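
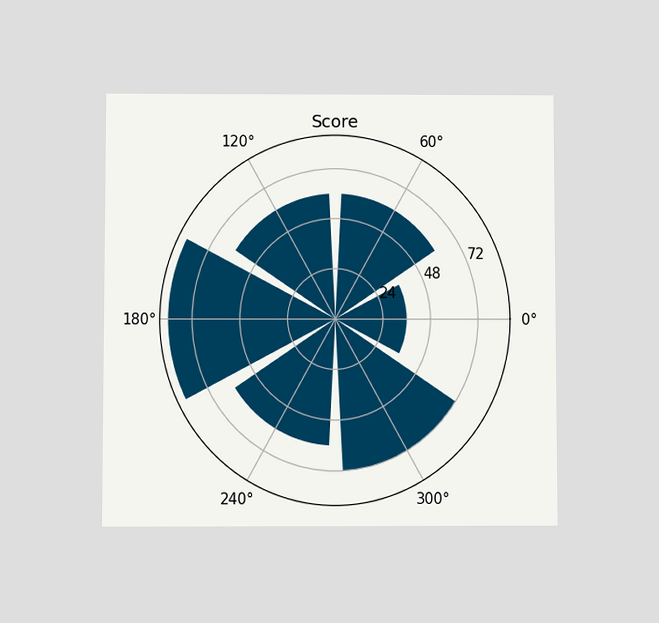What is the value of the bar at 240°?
The chart is viewed at a slight angle. The bar at 240° reaches 60 on the radial axis.

60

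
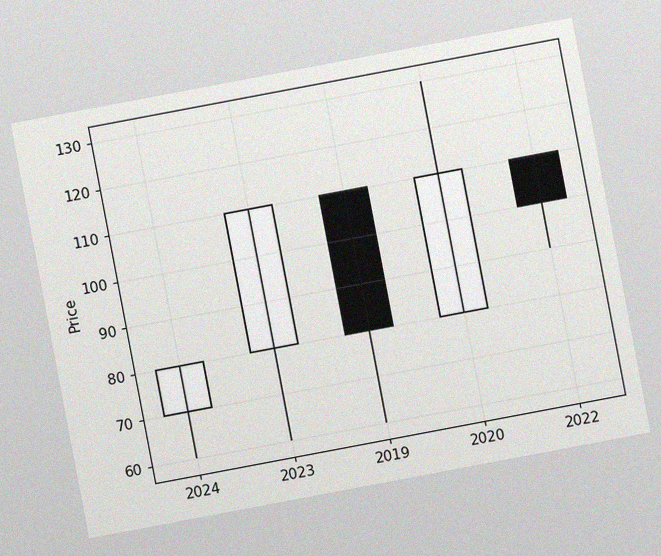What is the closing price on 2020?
110

The chart is tilted about 11° counter-clockwise, with some photo noise. The 2020 candle closes at 110.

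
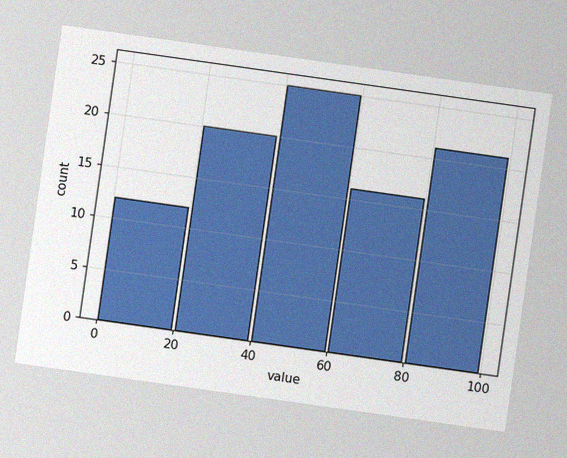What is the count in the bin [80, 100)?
The chart is tilted about 8° clockwise, with some photo noise. The [80, 100) bin has height 21.

21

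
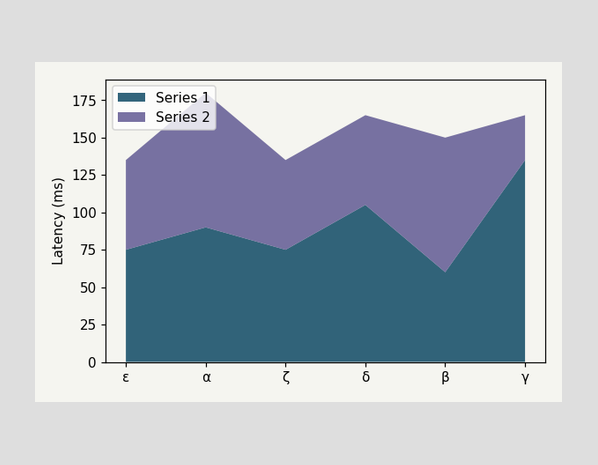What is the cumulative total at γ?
The stacked total at γ reaches 165ms.

165ms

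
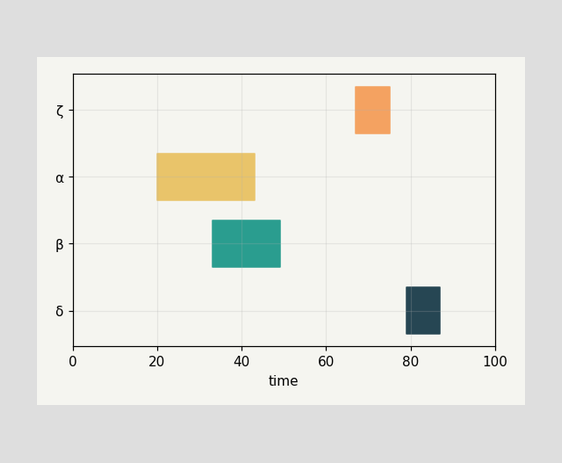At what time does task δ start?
The δ bar begins at t=79.

79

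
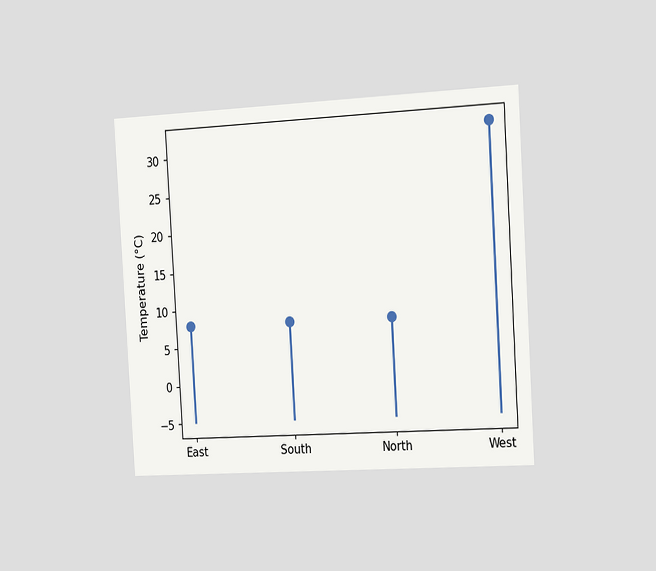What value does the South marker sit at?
The chart is tilted about 3° counter-clockwise and viewed slightly from the right. The South marker sits at 8°C.

8°C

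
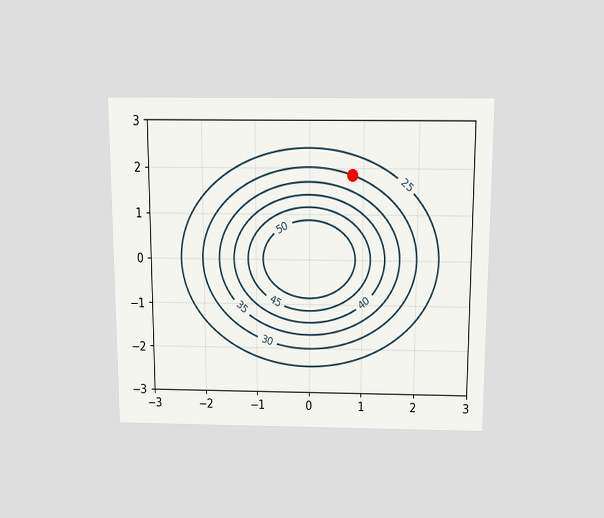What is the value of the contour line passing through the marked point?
30

The chart is viewed slightly from above. The marked point sits on the contour labelled 30.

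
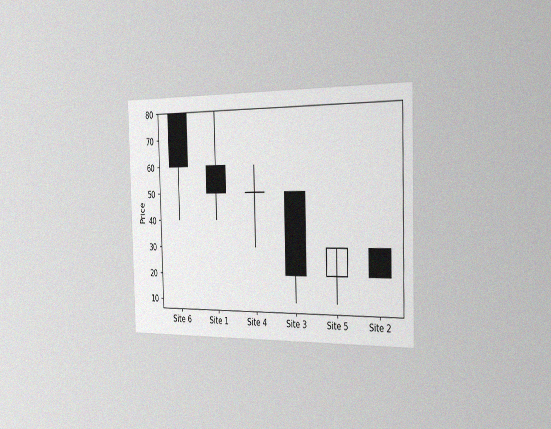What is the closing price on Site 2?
The chart is viewed slightly from the right, with some photo noise. The Site 2 candle closes at 20.

20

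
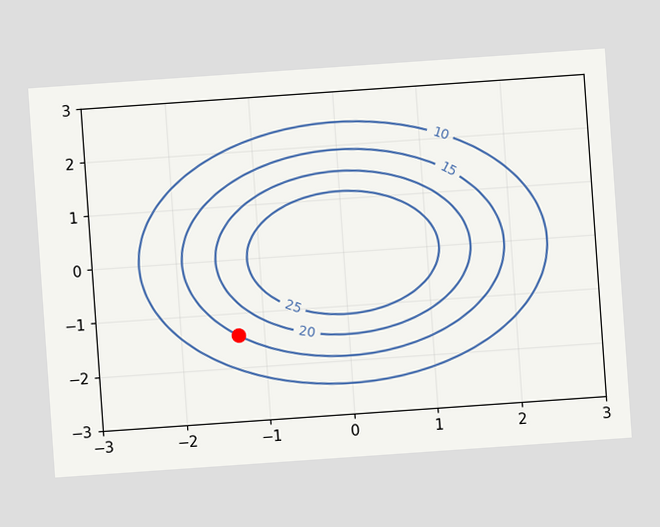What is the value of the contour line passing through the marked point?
15

The chart is tilted about 4° counter-clockwise. The marked point sits on the contour labelled 15.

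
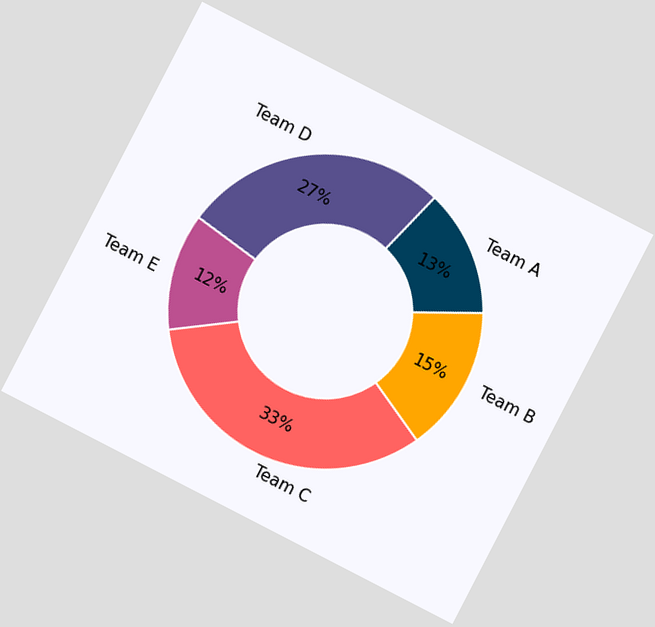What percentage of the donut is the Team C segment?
The chart is tilted about 27° clockwise. The Team C segment takes up 33% of the ring.

33%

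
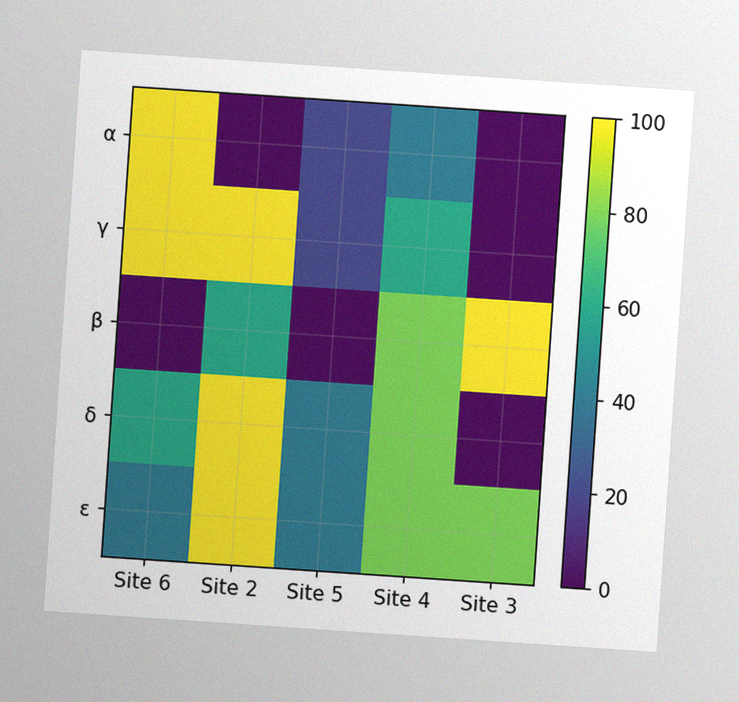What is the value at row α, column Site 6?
100

The chart is tilted about 4° clockwise, with some photo noise. Matching cell (α, Site 6) against the colorbar gives 100.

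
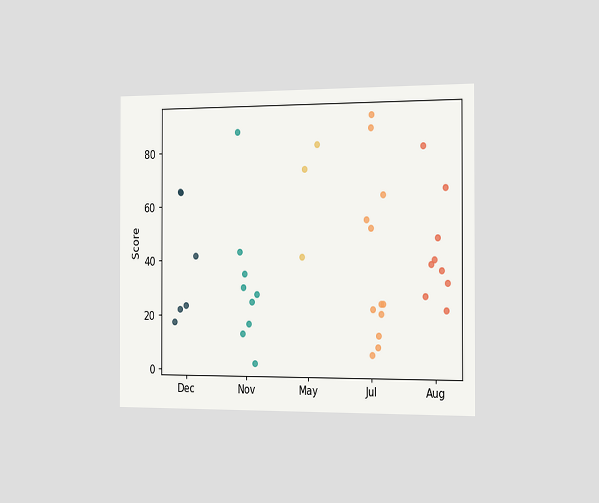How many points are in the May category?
3

The chart is viewed slightly from the right. Counting the markers in the May column gives 3.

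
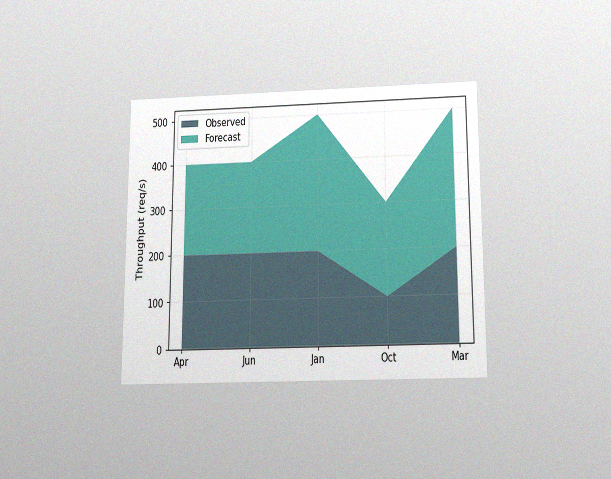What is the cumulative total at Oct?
300req/s

The chart is viewed slightly from below, with some photo noise. The stacked total at Oct reaches 300req/s.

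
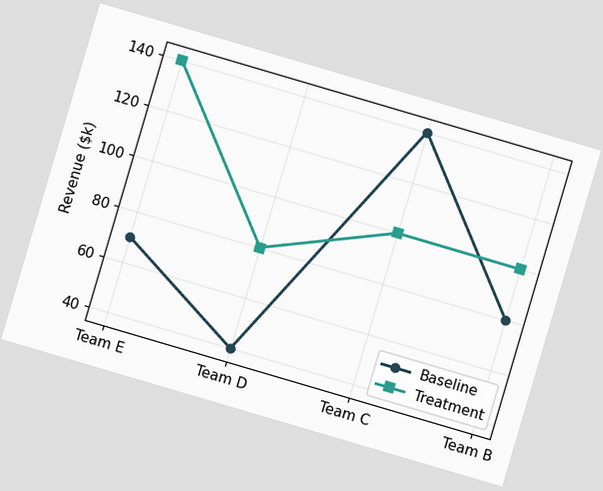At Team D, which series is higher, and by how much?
Treatment, by $40k

The chart is tilted about 16° clockwise. At Team D, Treatment sits above the other line by $40k.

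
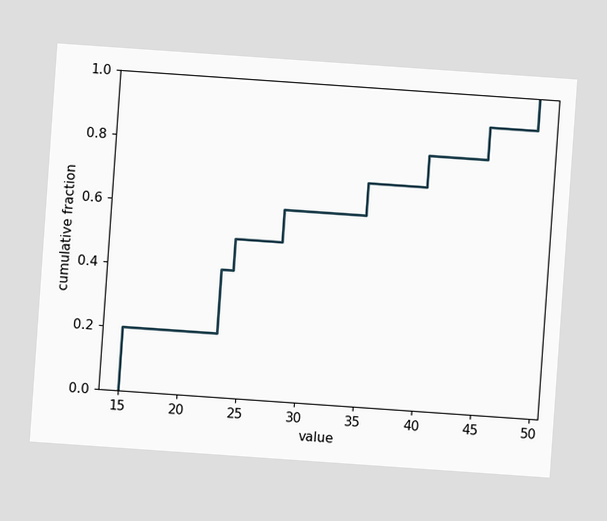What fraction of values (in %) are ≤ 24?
50%

The chart is tilted about 4° clockwise. At x=24 the ECDF step is at 50%.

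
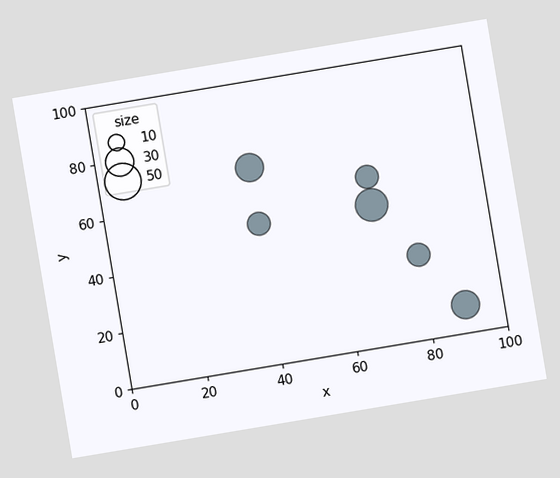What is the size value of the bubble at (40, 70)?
The chart is tilted about 10° counter-clockwise. Matching the bubble at (40, 70) against the size legend gives 30.

30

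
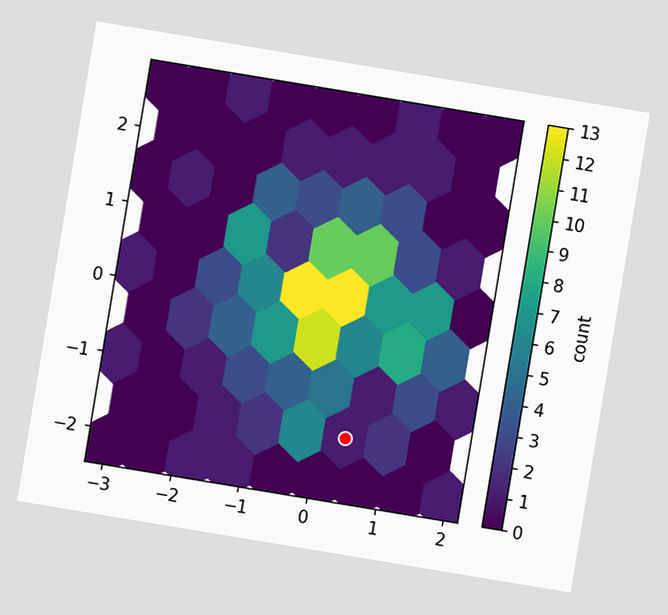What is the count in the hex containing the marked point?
The chart is tilted about 9° clockwise. The marked hex reads 1 on the colorbar.

1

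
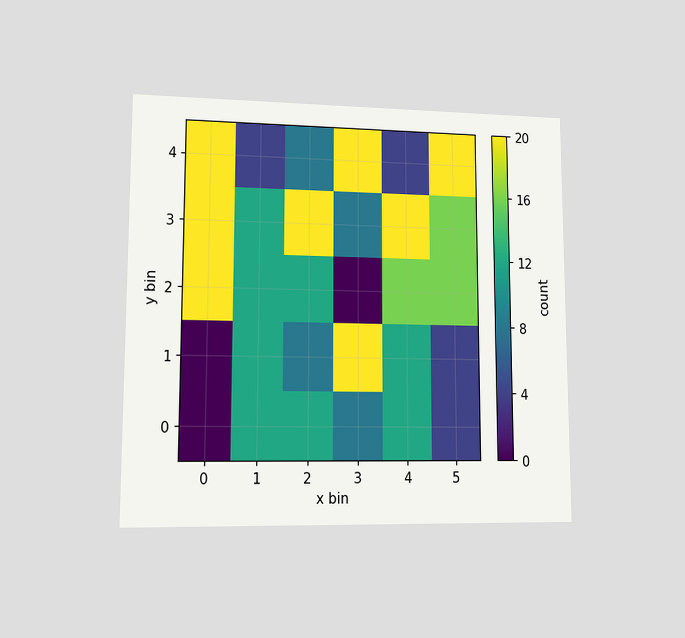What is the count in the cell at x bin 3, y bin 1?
The chart is viewed at a slight angle. Matching the cell (3, 1) against the colorbar gives 20.

20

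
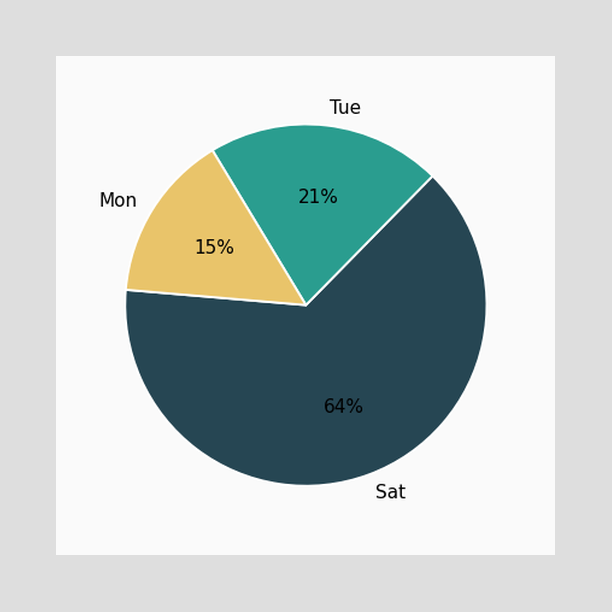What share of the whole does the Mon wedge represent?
15%

The Mon slice takes up 15% of the pie.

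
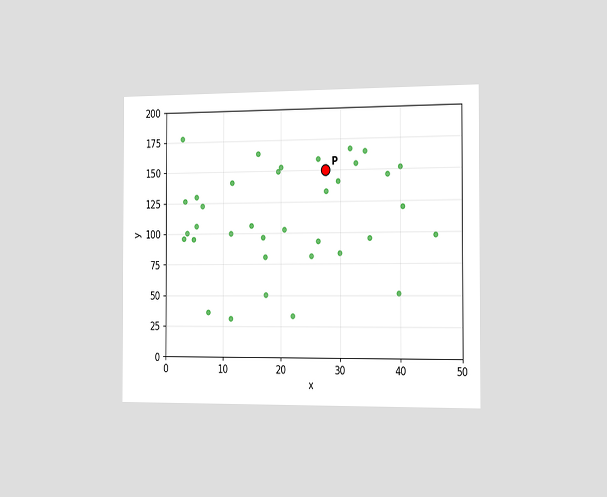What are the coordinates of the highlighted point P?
The chart is viewed slightly from the right. Following the gridlines from P to each axis, P sits at (27.5, 150).

(27.5, 150)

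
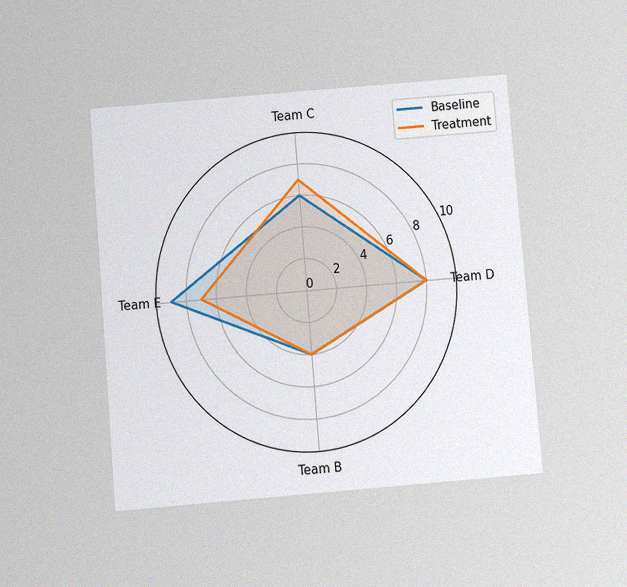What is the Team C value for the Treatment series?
7

The chart is tilted about 5° counter-clockwise and viewed slightly from below, with some photo noise. On the Team C axis, Treatment reaches 7.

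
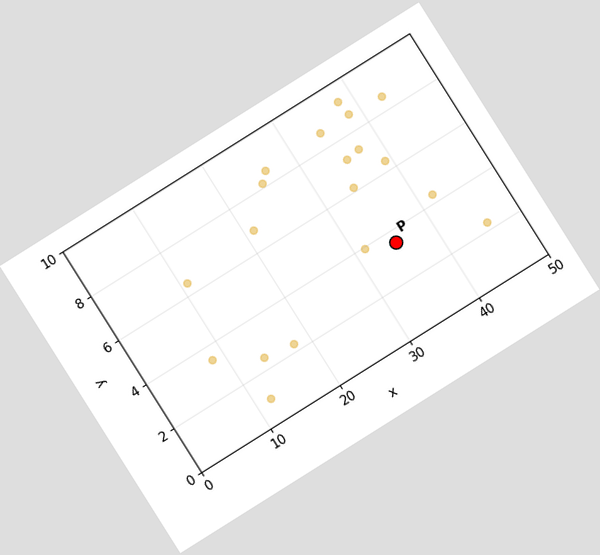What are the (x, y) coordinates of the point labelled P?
The chart is tilted about 32° counter-clockwise. Following the gridlines from P to each axis, P sits at (35, 3.5).

(35, 3.5)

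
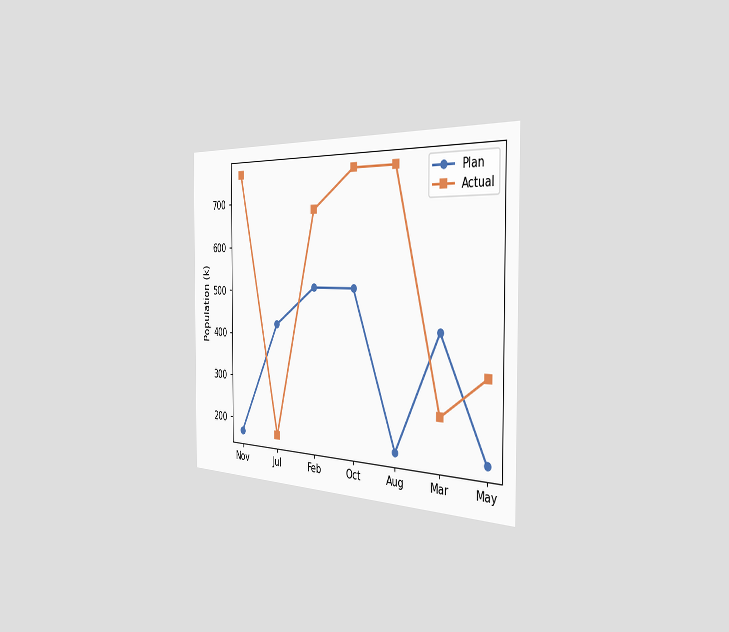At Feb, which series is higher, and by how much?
The chart is viewed slightly from the right. At Feb, Actual sits above the other line by 170k.

Actual, by 170k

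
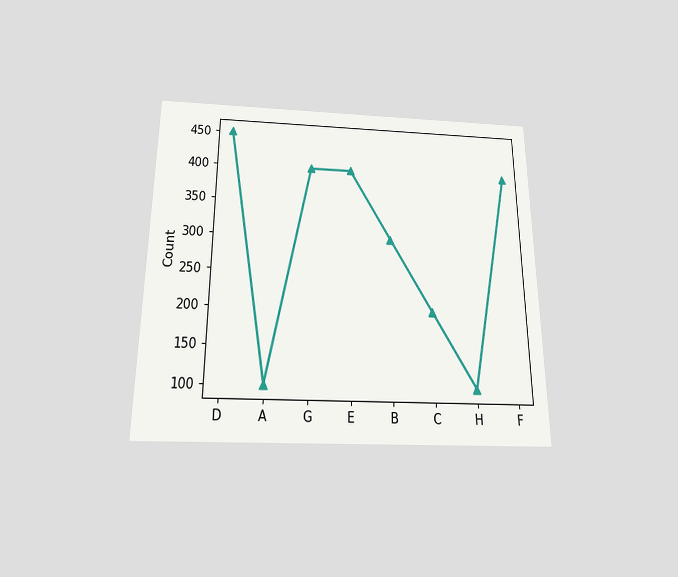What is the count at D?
450

The chart is viewed slightly from below. At D, the line is at 450.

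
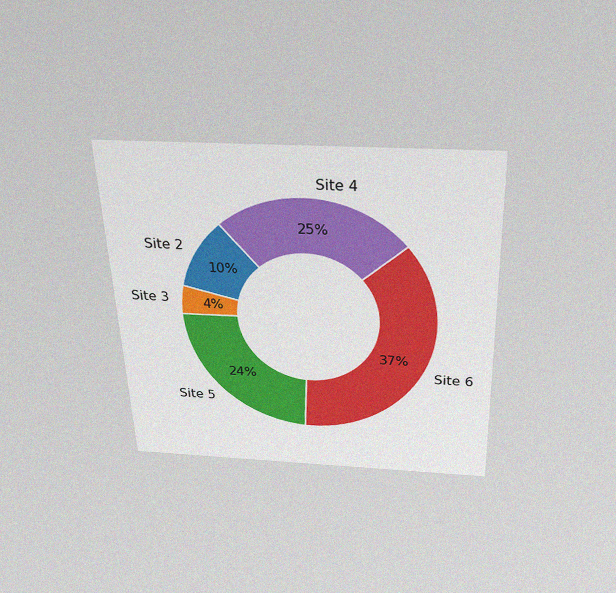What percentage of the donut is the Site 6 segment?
The chart is tilted about 2° counter-clockwise and viewed slightly from above, with some photo noise. The Site 6 segment takes up 37% of the ring.

37%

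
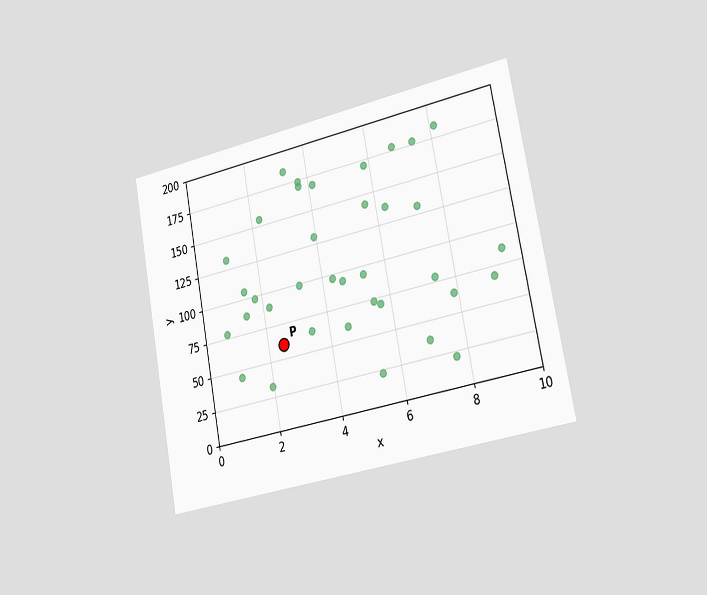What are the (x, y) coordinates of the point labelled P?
(2.5, 60)

The chart is tilted about 11° counter-clockwise and viewed slightly from the right. Following the gridlines from P to each axis, P sits at (2.5, 60).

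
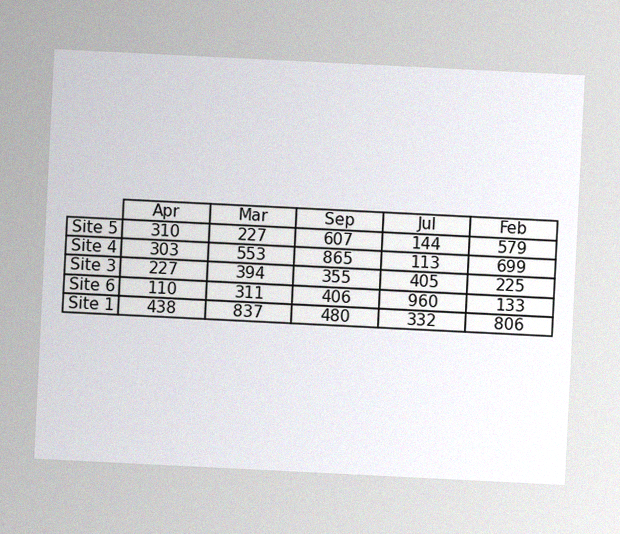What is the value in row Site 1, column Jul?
332

The chart is tilted about 3° clockwise, with some photo noise. The (Site 1, Jul) cell reads 332.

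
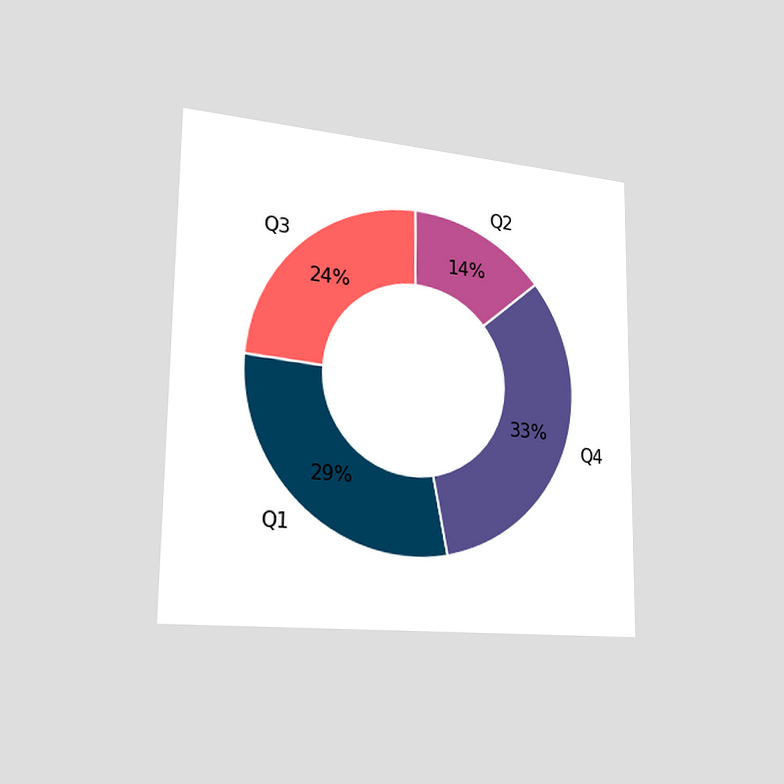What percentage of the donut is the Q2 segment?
The chart is viewed slightly from the left. The Q2 segment takes up 14% of the ring.

14%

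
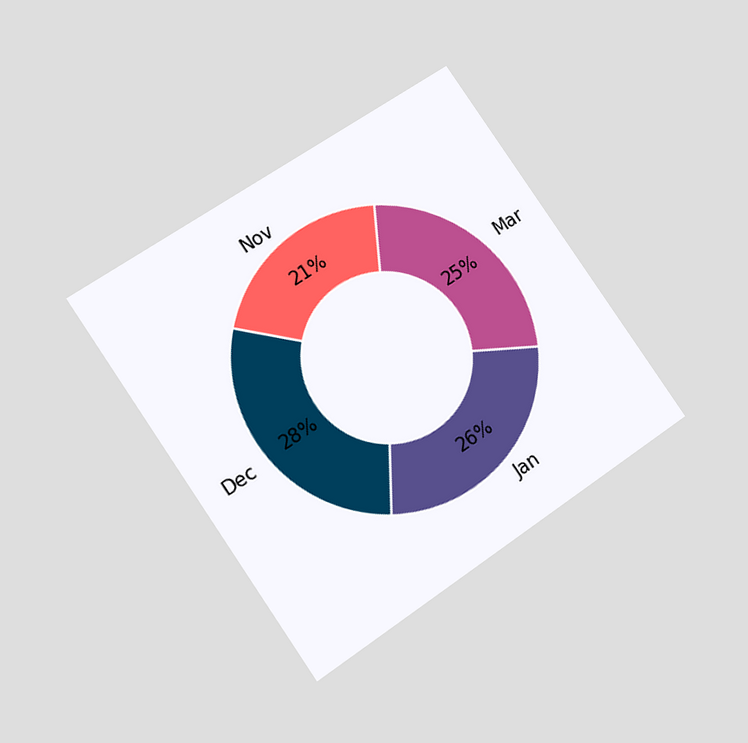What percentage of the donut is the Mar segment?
The chart is tilted about 34° counter-clockwise and viewed at a slight angle. The Mar segment takes up 25% of the ring.

25%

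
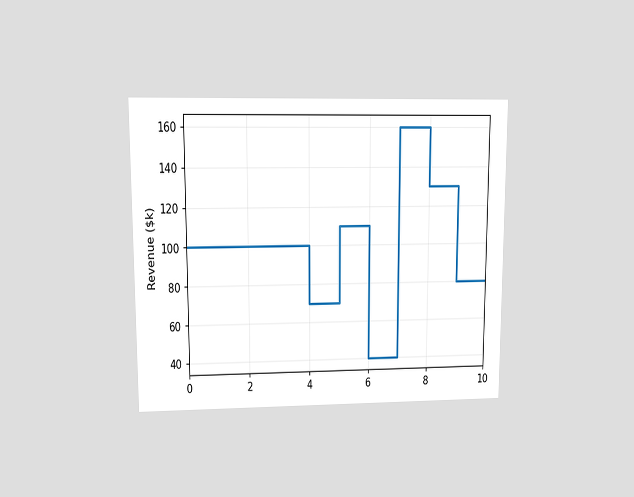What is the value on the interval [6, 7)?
$40k

The chart is viewed at a slight angle. On [6, 7) the step sits at $40k.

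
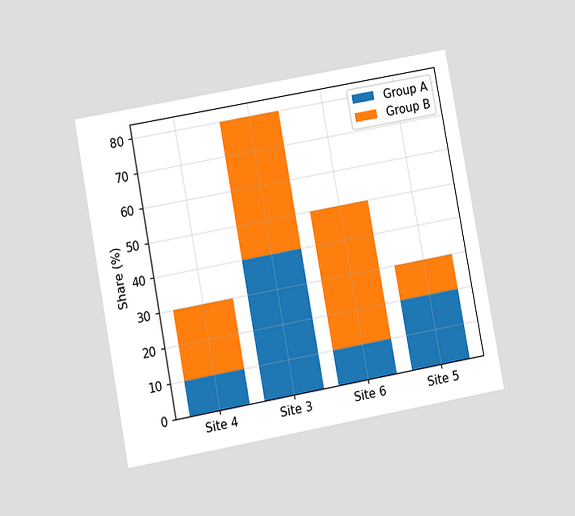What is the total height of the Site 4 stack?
The chart is tilted about 10° counter-clockwise and viewed at a slight angle. The Site 4 stack's top reaches 30% on the y-axis.

30%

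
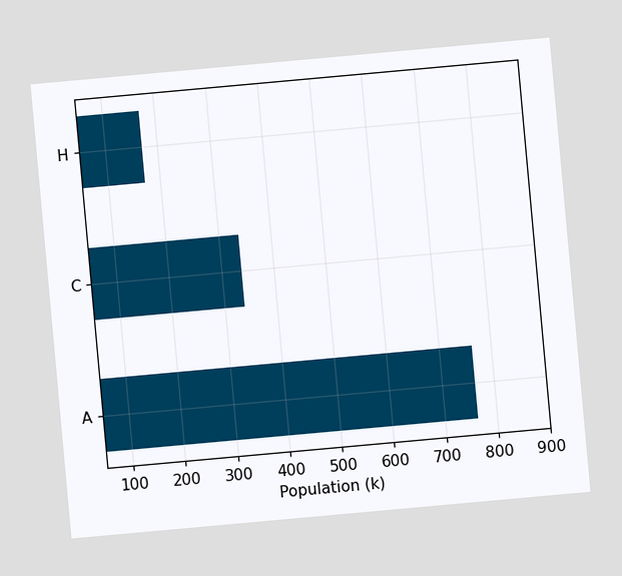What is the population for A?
765k

The chart is tilted about 5° counter-clockwise. Reading along the chart's x-axis, the A bar reaches 765k.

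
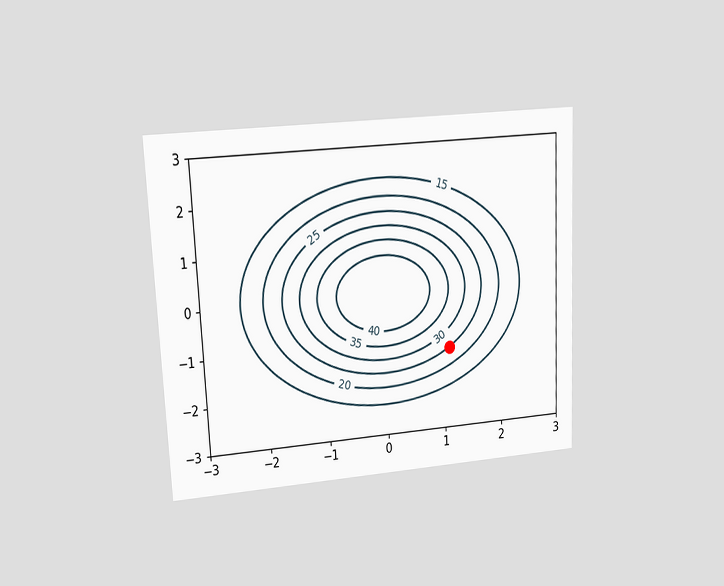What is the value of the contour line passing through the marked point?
The chart is tilted about 3° counter-clockwise and viewed at a slight angle. The marked point sits on the contour labelled 25.

25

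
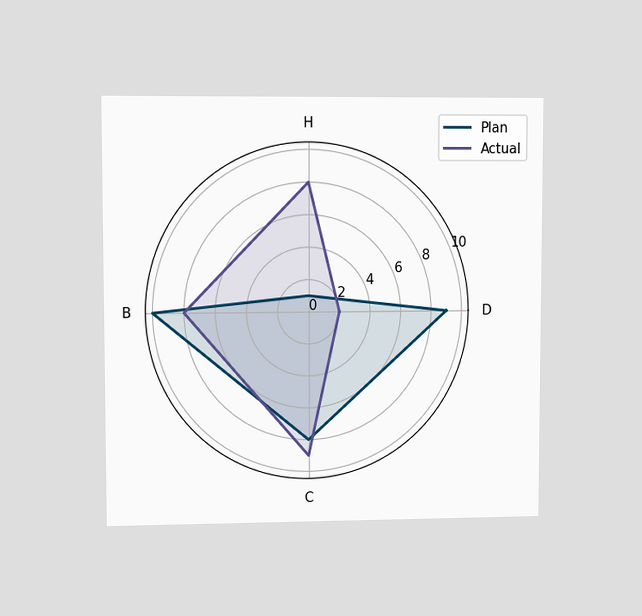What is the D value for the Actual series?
The chart is viewed at a slight angle. On the D axis, Actual reaches 2.

2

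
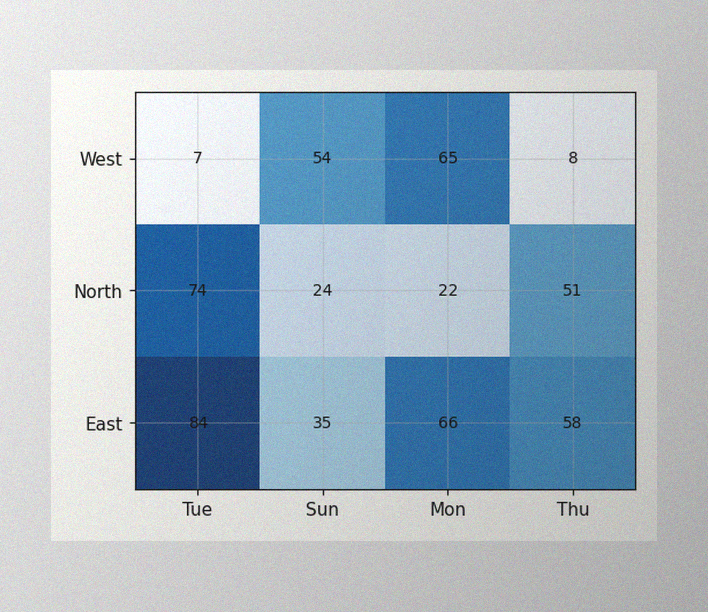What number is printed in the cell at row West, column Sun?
The image has some photo noise and uneven lighting. The (West, Sun) cell reads 54.

54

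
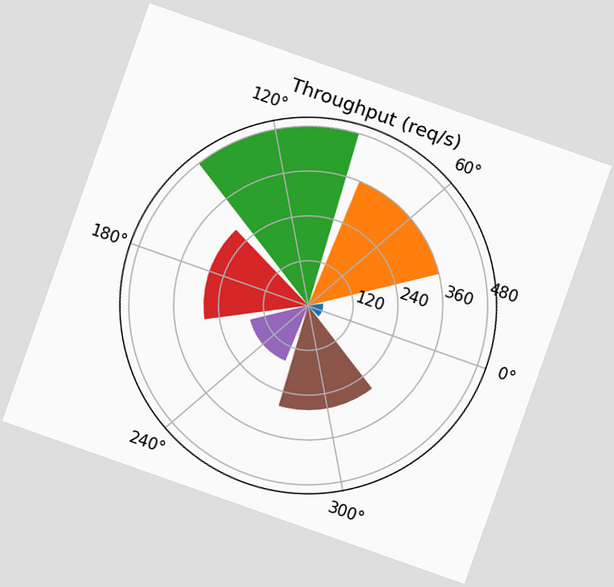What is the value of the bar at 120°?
The chart is tilted about 19° clockwise. The bar at 120° reaches 480req/s on the radial axis.

480req/s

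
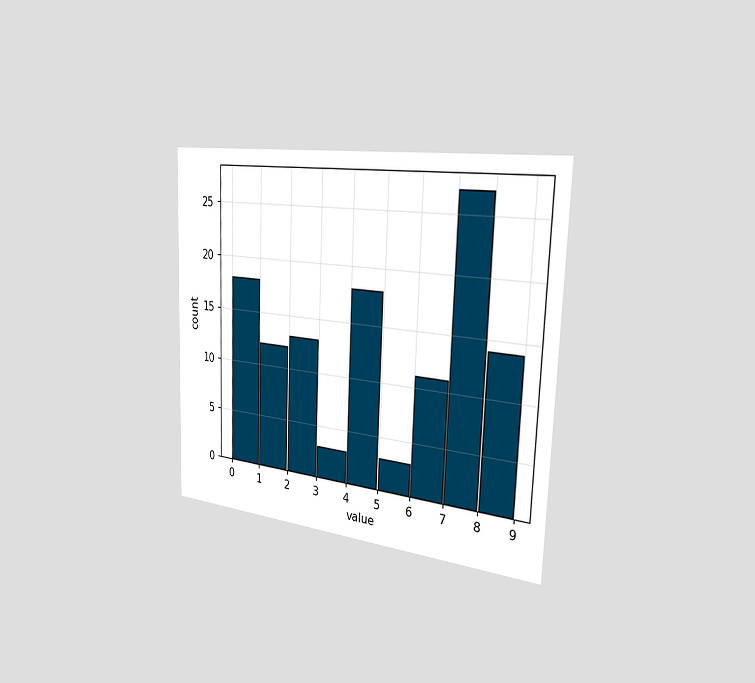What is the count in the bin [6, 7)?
The chart is viewed slightly from the right. The [6, 7) bin has height 11.

11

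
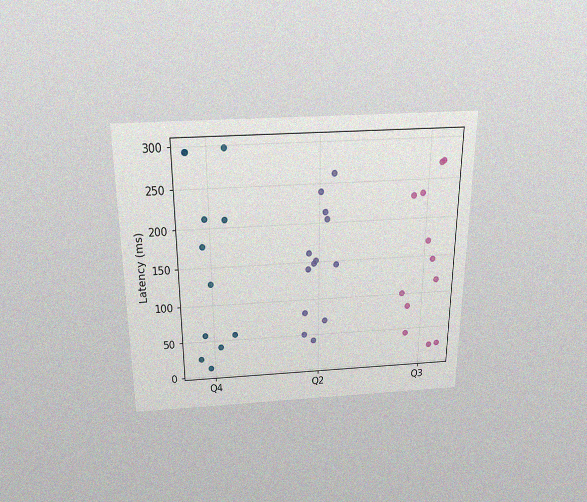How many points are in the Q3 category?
The chart is viewed slightly from above, with some photo noise. Counting the markers in the Q3 column gives 12.

12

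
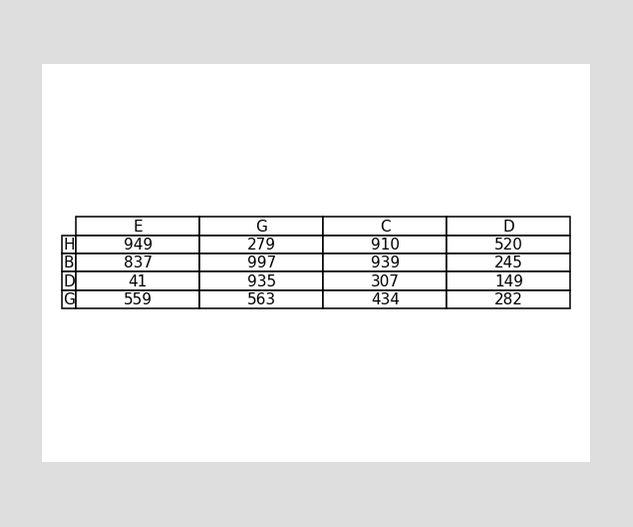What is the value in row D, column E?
41

The (D, E) cell reads 41.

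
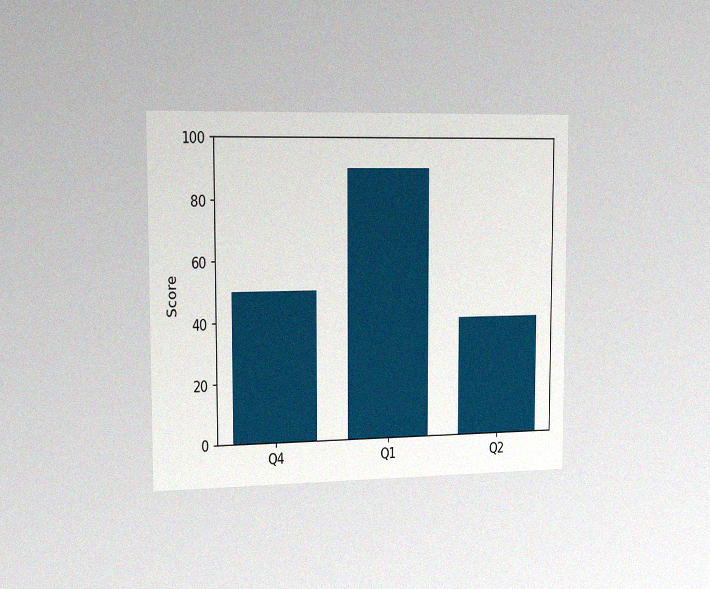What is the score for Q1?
The chart is viewed slightly from the left, with some photo noise. Reading along the chart's y-axis, the Q1 bar reaches 90.

90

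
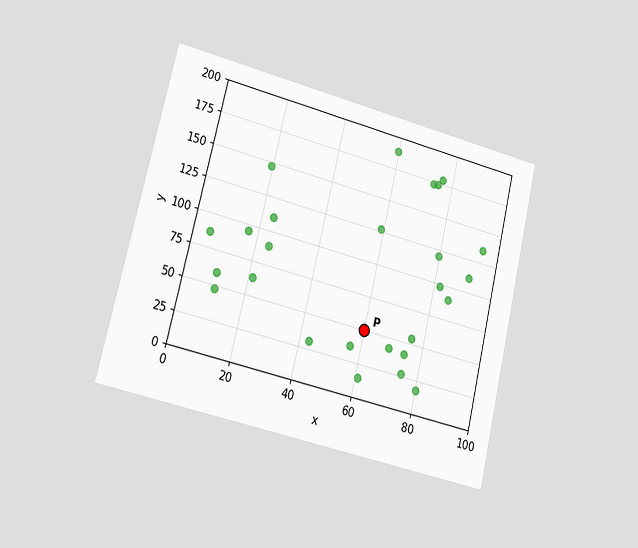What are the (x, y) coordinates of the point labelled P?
The chart is tilted about 14° clockwise and viewed slightly from the left. Following the gridlines from P to each axis, P sits at (60, 50).

(60, 50)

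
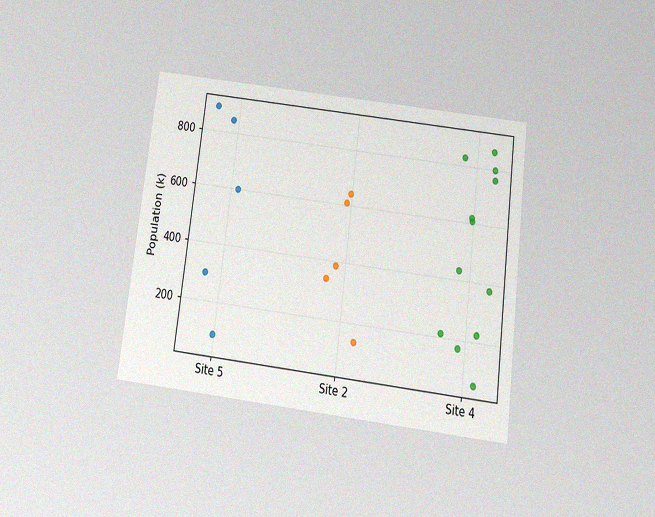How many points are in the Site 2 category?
The chart is tilted about 7° clockwise and viewed slightly from below, with some photo noise. Counting the markers in the Site 2 column gives 5.

5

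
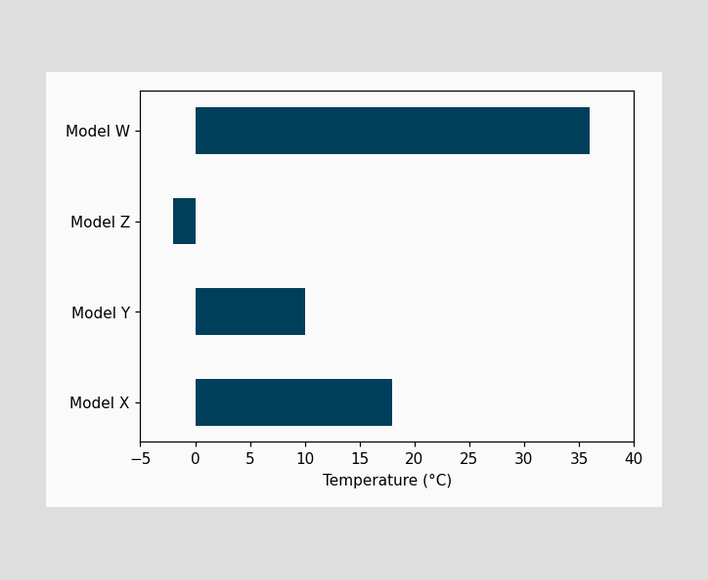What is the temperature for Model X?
Reading along the chart's x-axis, the Model X bar reaches 18°C.

18°C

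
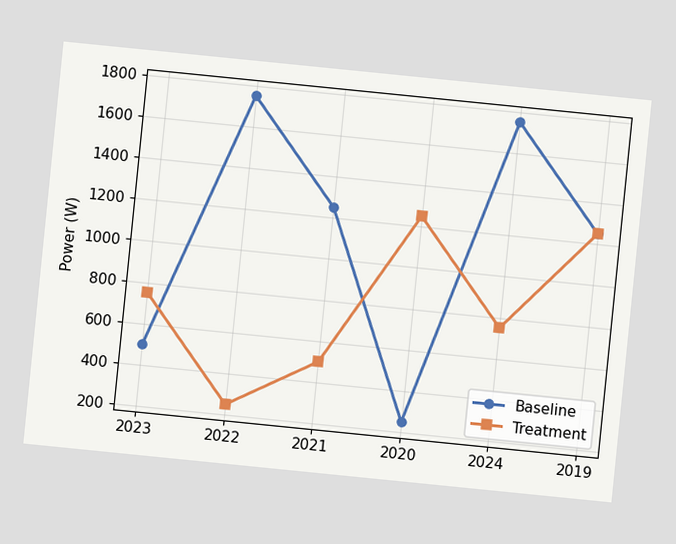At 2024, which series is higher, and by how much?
The chart is tilted about 6° clockwise. At 2024, Baseline sits above the other line by 1000W.

Baseline, by 1000W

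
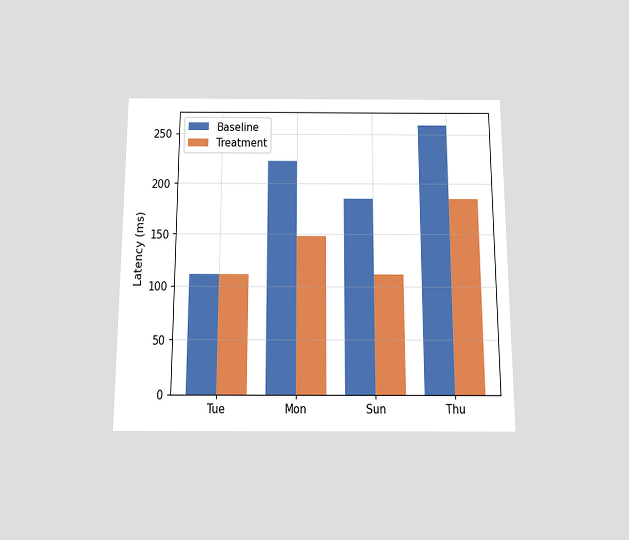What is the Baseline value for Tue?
The chart is viewed slightly from below. The Baseline bar at Tue reaches 111ms on the y-axis.

111ms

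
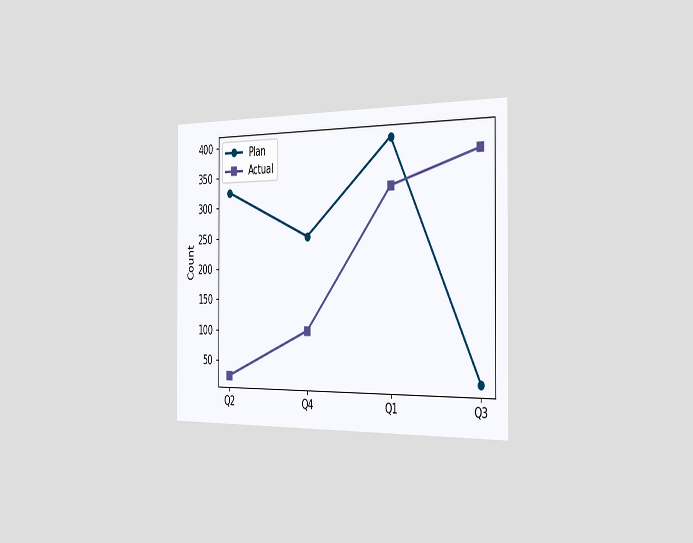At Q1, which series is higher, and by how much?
Plan, by 75

The chart is viewed slightly from the right. At Q1, Plan sits above the other line by 75.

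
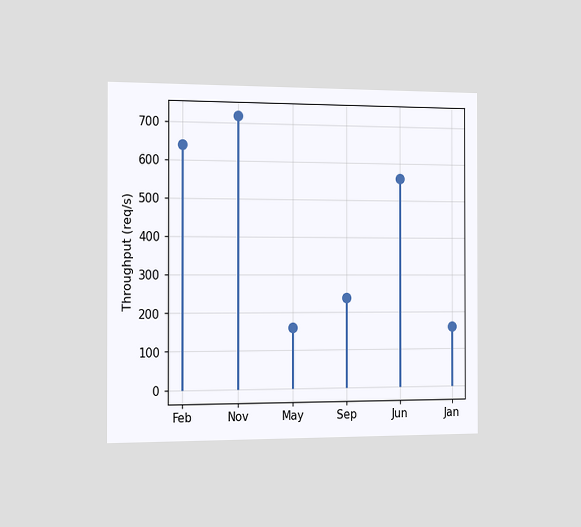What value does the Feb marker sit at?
640req/s

The chart is viewed slightly from the left. The Feb marker sits at 640req/s.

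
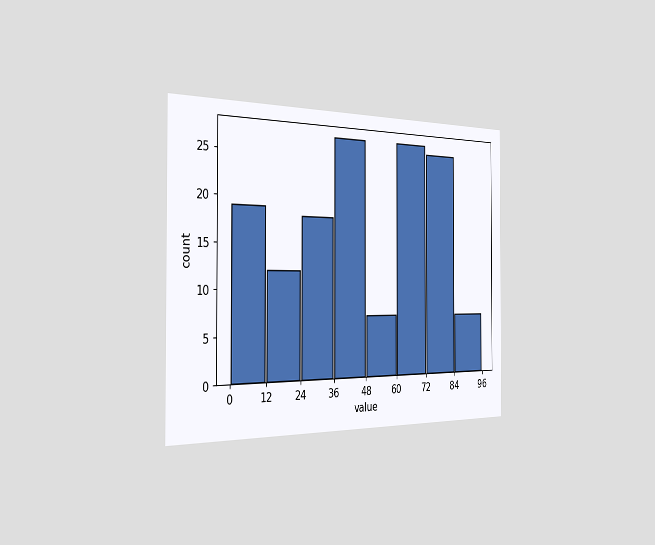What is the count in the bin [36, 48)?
The chart is viewed slightly from the left. The [36, 48) bin has height 27.

27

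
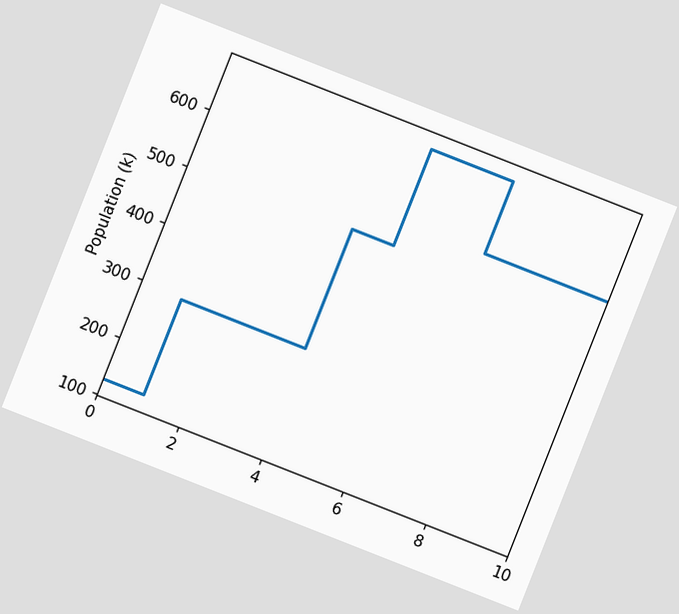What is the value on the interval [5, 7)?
672k

The chart is tilted about 22° clockwise. On [5, 7) the step sits at 672k.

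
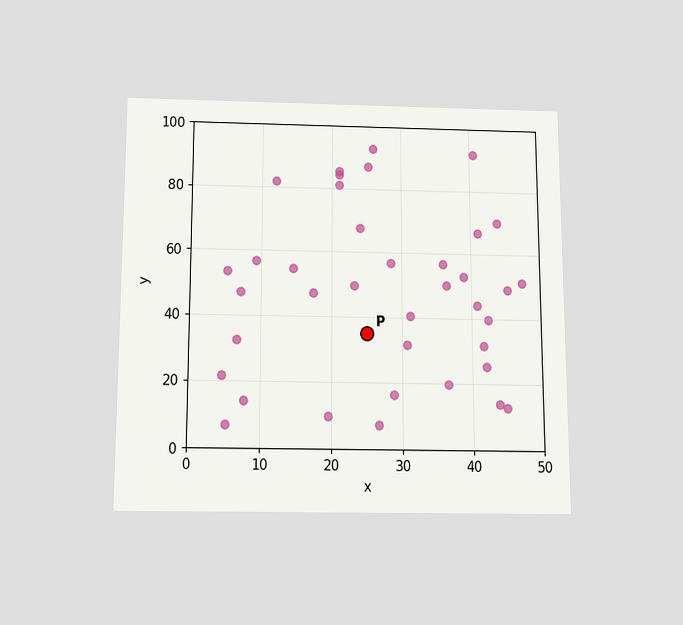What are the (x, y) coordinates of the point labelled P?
The chart is viewed slightly from below. Following the gridlines from P to each axis, P sits at (25, 35).

(25, 35)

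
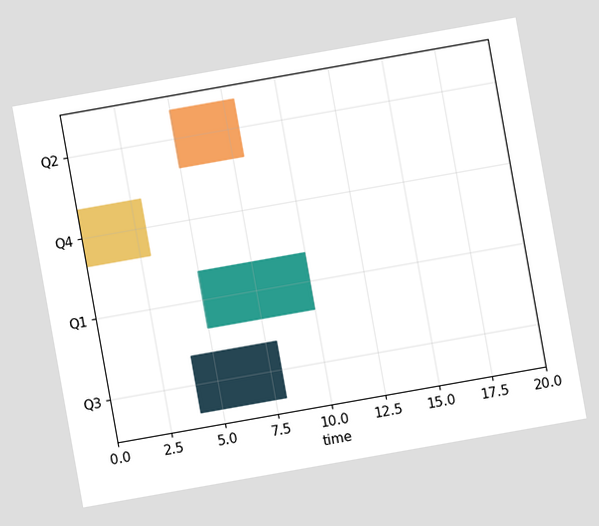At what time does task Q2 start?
The chart is tilted about 10° counter-clockwise. The Q2 bar begins at t=5.

5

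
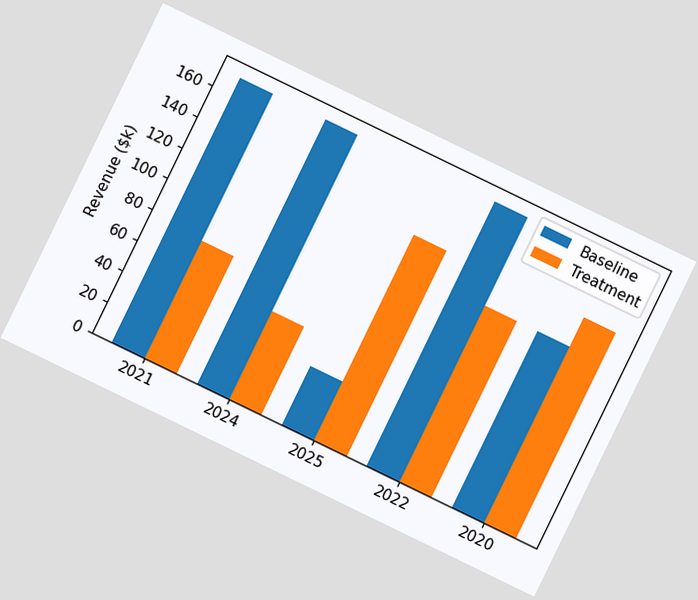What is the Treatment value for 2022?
The chart is tilted about 26° clockwise. The Treatment bar at 2022 reaches $114k on the y-axis.

$114k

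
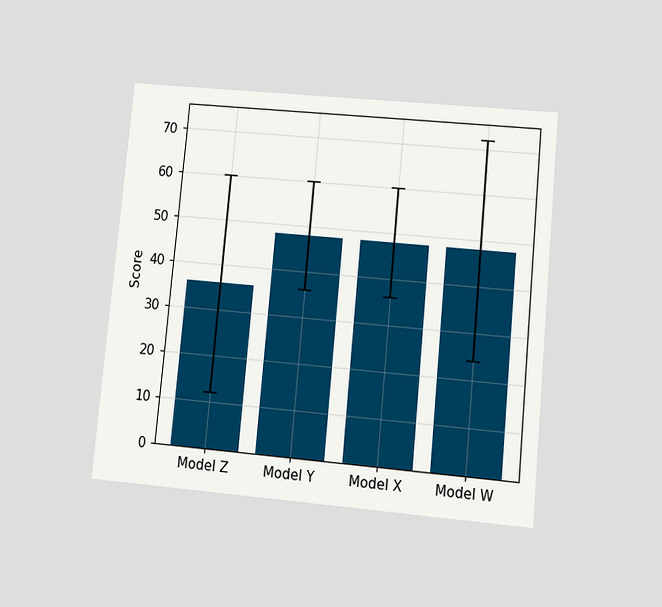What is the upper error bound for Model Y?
The chart is tilted about 5° clockwise and viewed at a slight angle. The Model Y bar's upper whisker reaches 60.

60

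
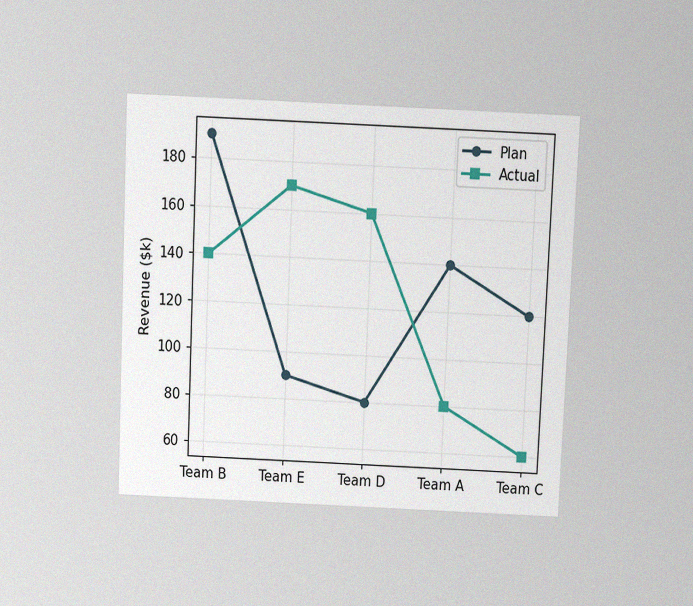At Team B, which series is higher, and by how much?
Plan, by $50k

The chart is tilted about 2° clockwise and viewed slightly from above, with some photo noise. At Team B, Plan sits above the other line by $50k.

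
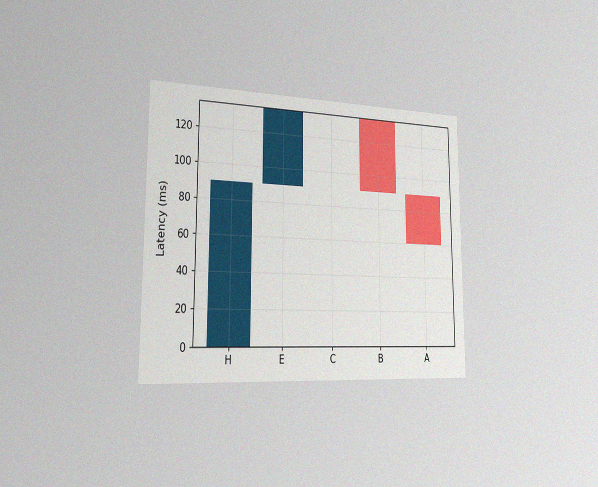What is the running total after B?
90ms

The chart is viewed slightly from the left, with some photo noise. After B the running total reaches 90ms.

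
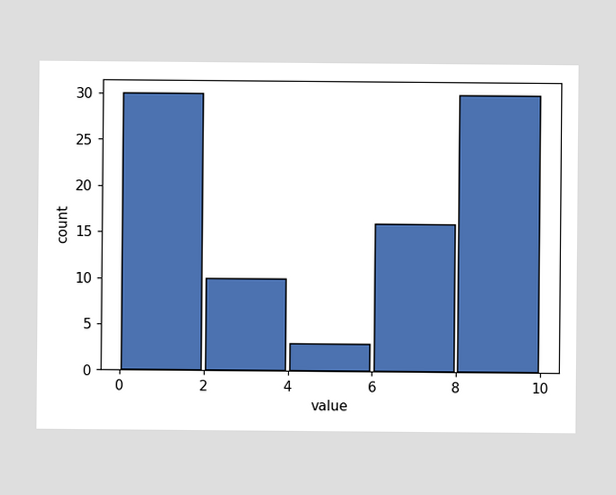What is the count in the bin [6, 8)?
The [6, 8) bin has height 16.

16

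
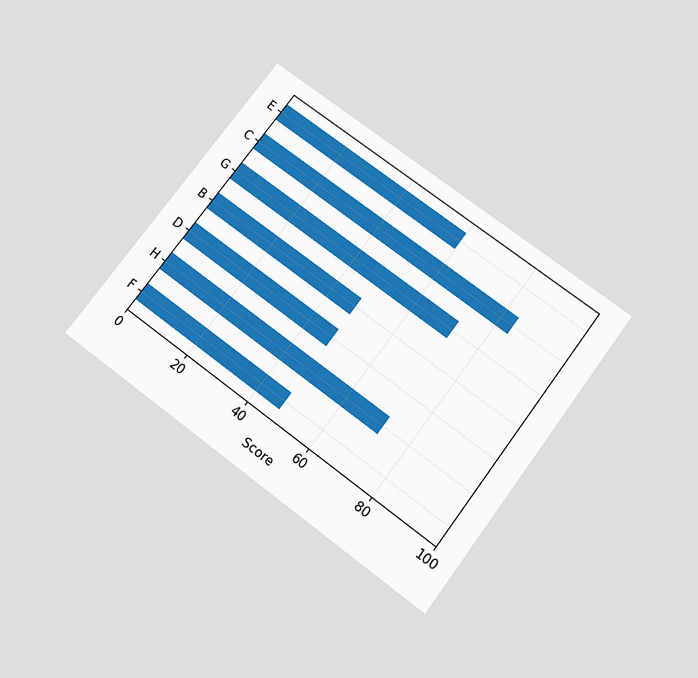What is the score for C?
84

The chart is tilted about 37° clockwise and viewed slightly from below. Reading along the chart's x-axis, the C bar reaches 84.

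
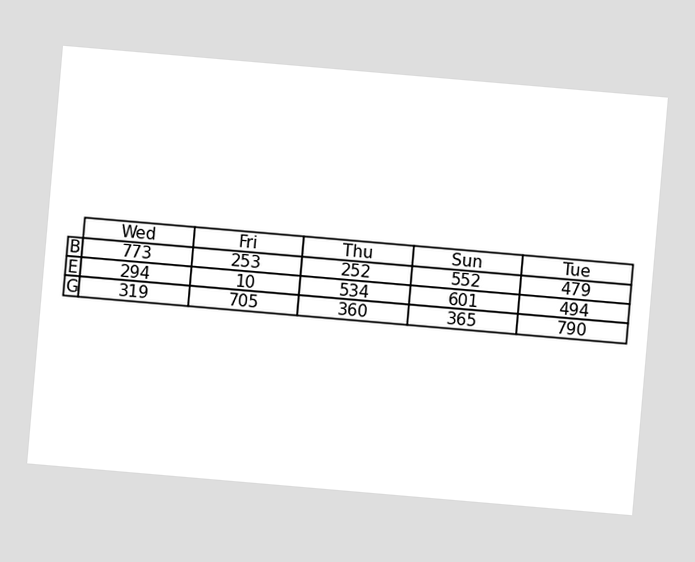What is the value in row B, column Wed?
The chart is tilted about 5° clockwise. The (B, Wed) cell reads 773.

773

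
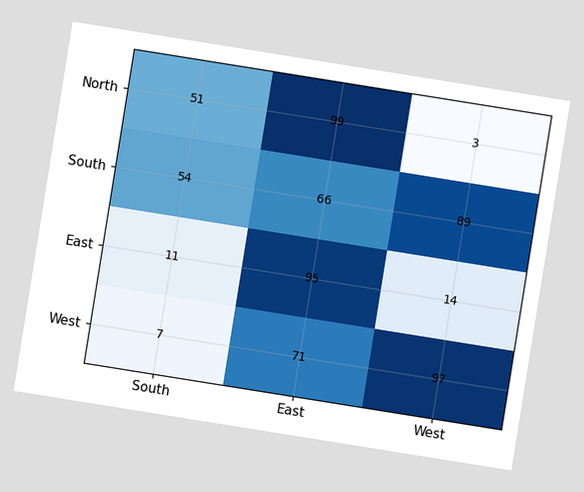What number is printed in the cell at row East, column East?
95

The chart is tilted about 9° clockwise. The (East, East) cell reads 95.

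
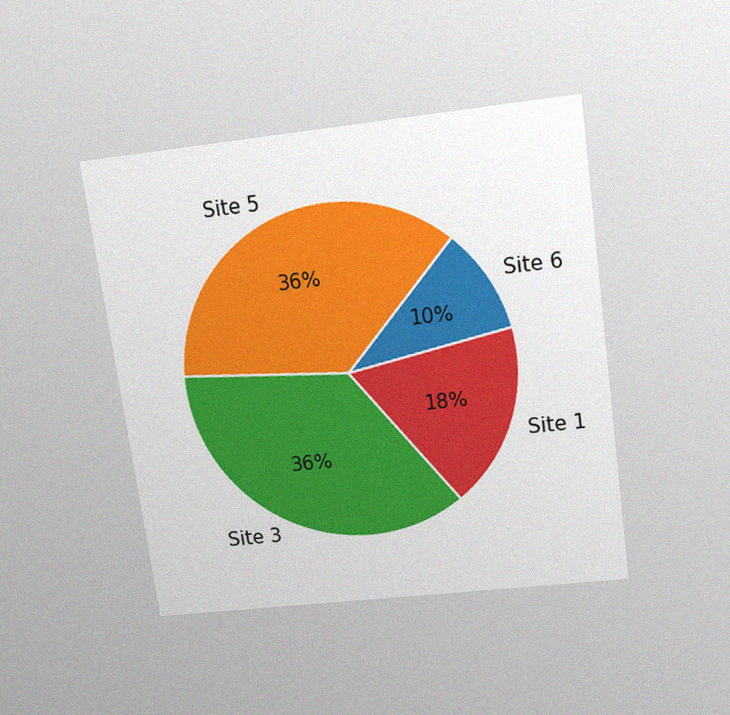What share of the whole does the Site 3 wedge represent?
36%

The chart is tilted about 8° counter-clockwise and viewed slightly from above, with some photo noise. The Site 3 slice takes up 36% of the pie.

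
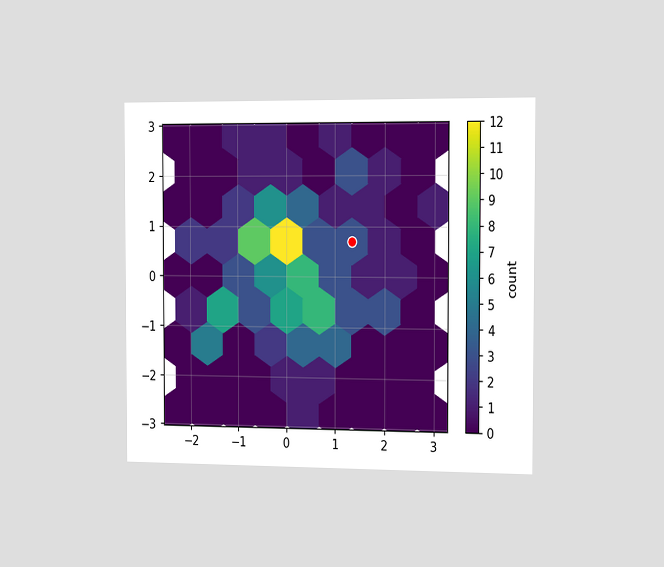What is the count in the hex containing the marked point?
The chart is viewed slightly from the right. The marked hex reads 3 on the colorbar.

3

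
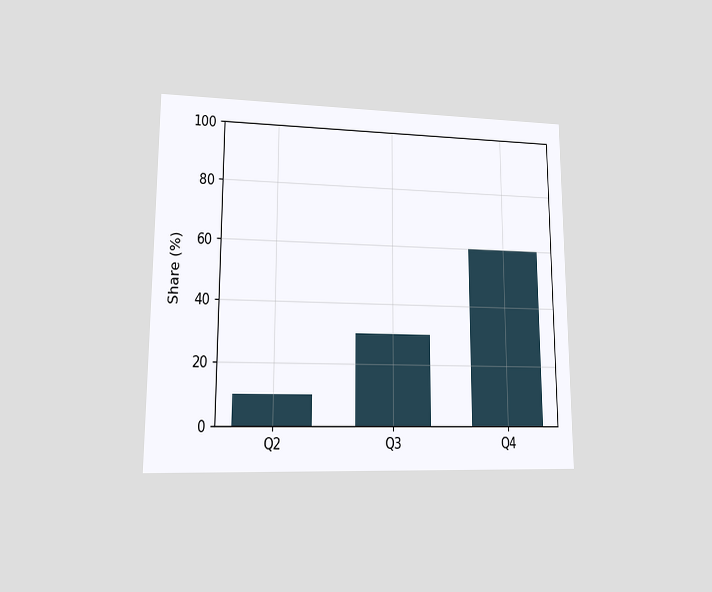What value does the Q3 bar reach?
30%

The chart is viewed at a slight angle. Reading along the chart's y-axis, the Q3 bar reaches 30%.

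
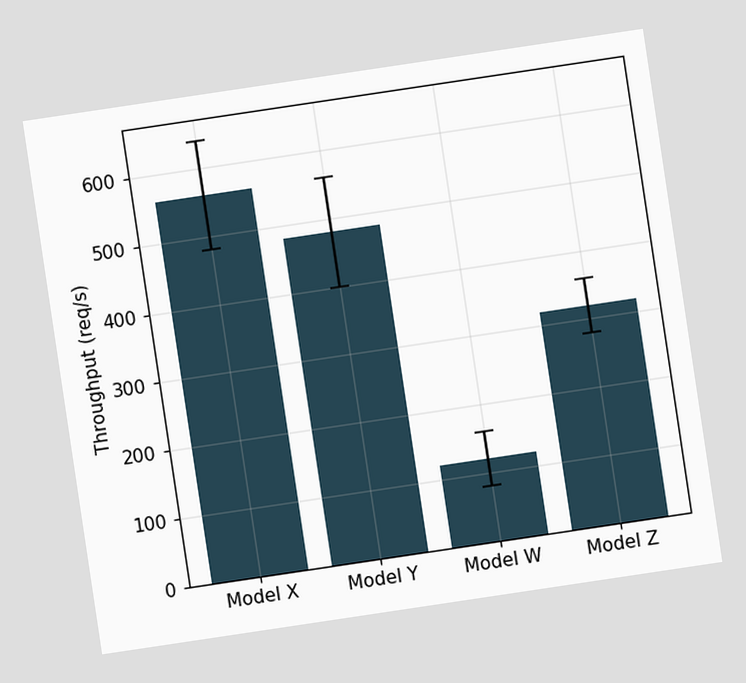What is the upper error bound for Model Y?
The chart is tilted about 8° counter-clockwise. The Model Y bar's upper whisker reaches 560req/s.

560req/s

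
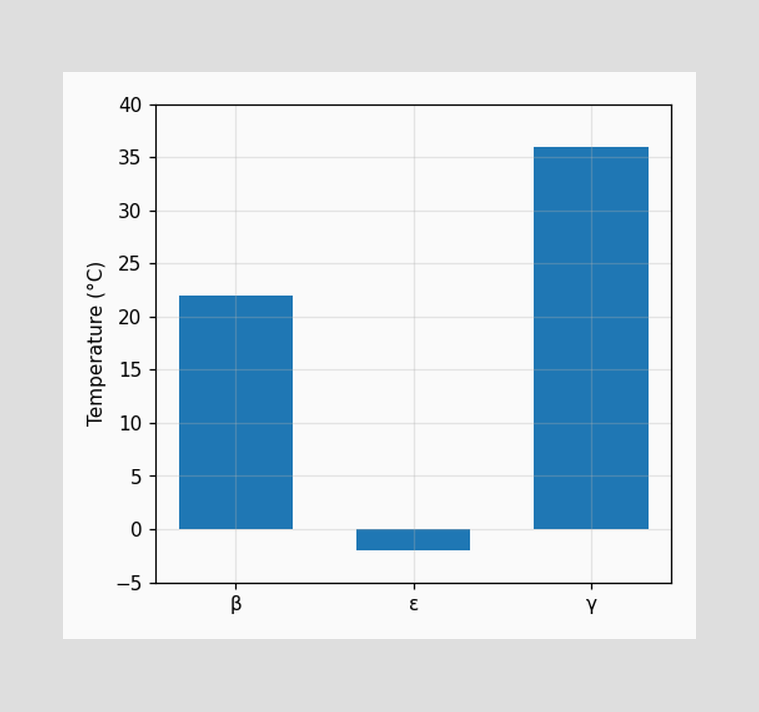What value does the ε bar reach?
Reading along the chart's y-axis, the ε bar reaches -2°C.

-2°C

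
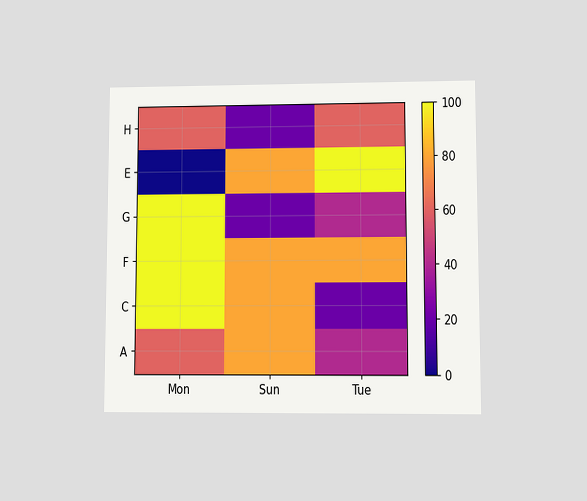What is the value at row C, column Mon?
The chart is viewed at a slight angle. Matching cell (C, Mon) against the colorbar gives 100.

100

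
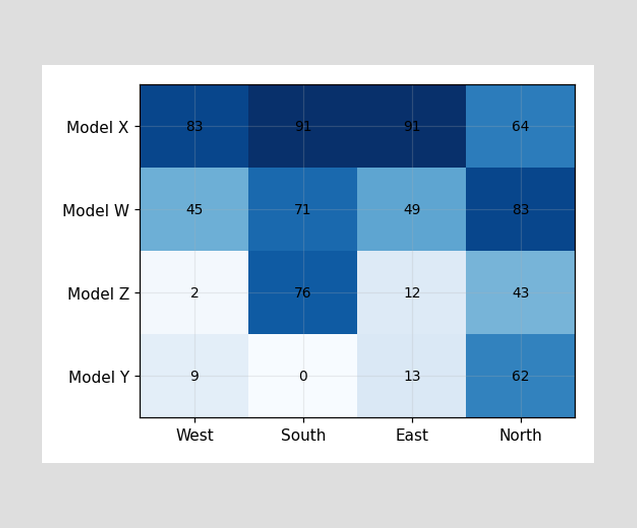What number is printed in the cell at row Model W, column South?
71

The (Model W, South) cell reads 71.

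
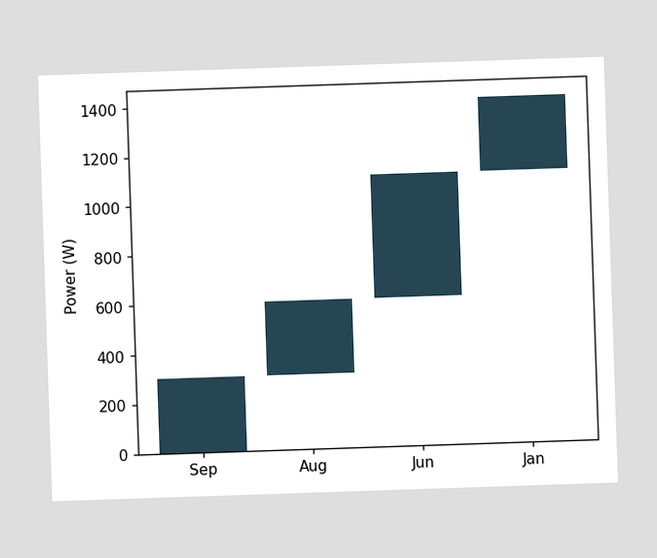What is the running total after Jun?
1100W

After Jun the running total reaches 1100W.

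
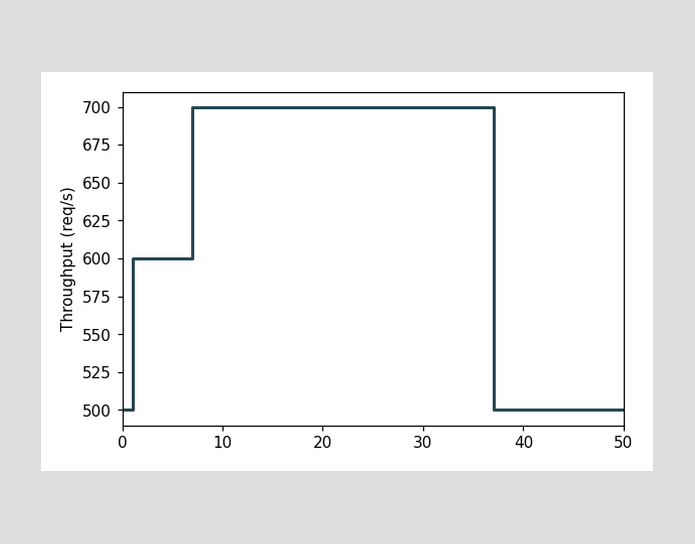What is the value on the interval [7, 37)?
On [7, 37) the step sits at 700req/s.

700req/s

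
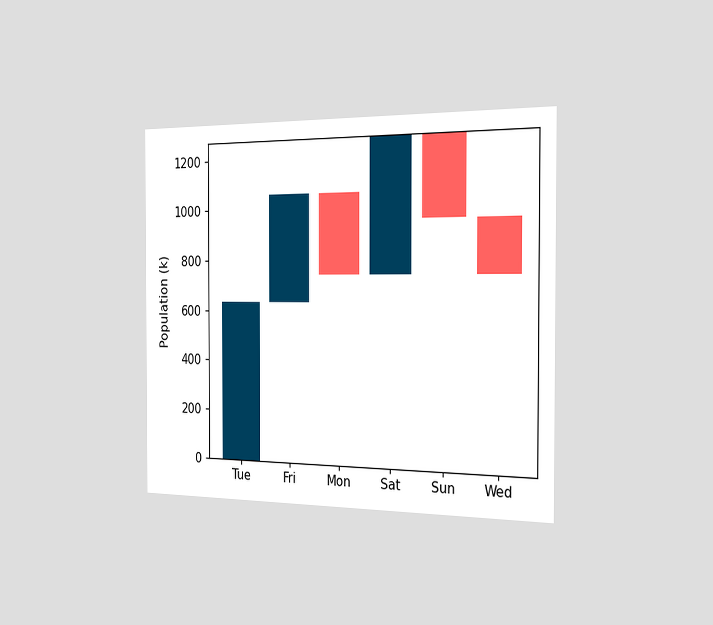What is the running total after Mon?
The chart is viewed slightly from the right. After Mon the running total reaches 742k.

742k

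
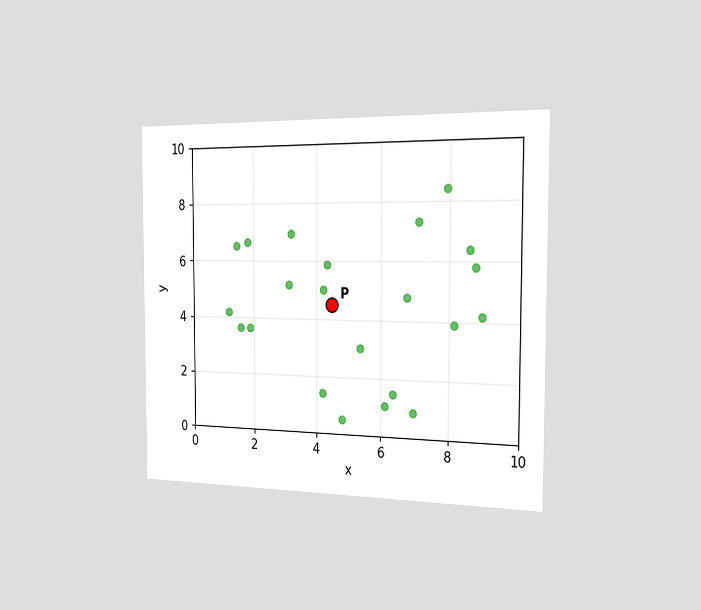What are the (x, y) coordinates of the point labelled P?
The chart is viewed slightly from the right. Following the gridlines from P to each axis, P sits at (4.5, 4.5).

(4.5, 4.5)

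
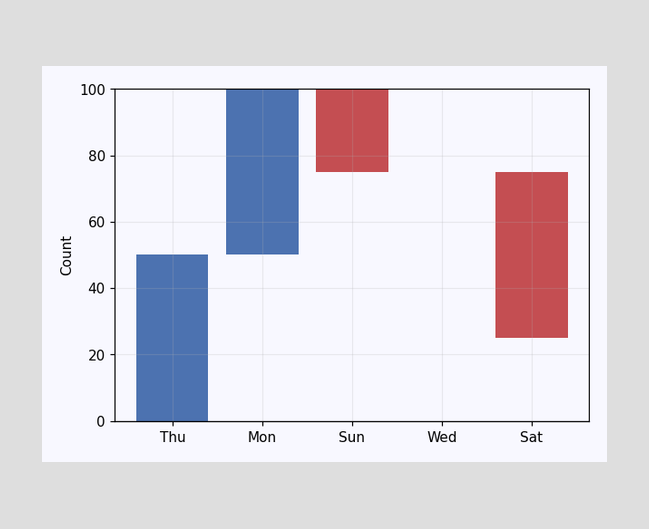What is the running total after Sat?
After Sat the running total reaches 25.

25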